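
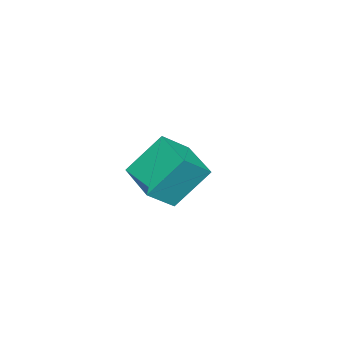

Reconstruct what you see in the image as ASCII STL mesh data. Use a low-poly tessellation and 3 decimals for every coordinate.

solid 
facet normal -0.389 0.510 0.767
outer loop
vertex 0.982 -1.324 4.008
vertex 2.25 0.193 3.643
vertex -0.018 -0.708 3.092
endloop
endfacet
facet normal -0.631 -0.754 0.181
outer loop
vertex 0.81 -1.793 1.457
vertex 0.982 -1.324 4.008
vertex -0.018 -0.708 3.092
endloop
endfacet
facet normal -0.389 0.509 0.768
outer loop
vertex -0.018 -0.708 3.092
vertex 2.25 0.193 3.643
vertex 1.249 0.809 2.727
endloop
endfacet
facet normal -0.672 0.413 -0.615
outer loop
vertex 1.249 0.809 2.727
vertex 0.81 -1.793 1.457
vertex -0.018 -0.708 3.092
endloop
endfacet
facet normal 0.672 -0.414 0.615
outer loop
vertex 0.982 -1.324 4.008
vertex 3.078 -0.892 2.008
vertex 2.25 0.193 3.643
endloop
endfacet
facet normal -0.630 -0.755 0.181
outer loop
vertex 1.811 -2.409 2.373
vertex 0.982 -1.324 4.008
vertex 0.81 -1.793 1.457
endloop
endfacet
facet normal 0.672 -0.413 0.615
outer loop
vertex 1.811 -2.409 2.373
vertex 3.078 -0.892 2.008
vertex 0.982 -1.324 4.008
endloop
endfacet
facet normal 0.631 0.755 -0.182
outer loop
vertex 2.25 0.193 3.643
vertex 3.078 -0.892 2.008
vertex 1.249 0.809 2.727
endloop
endfacet
facet normal -0.672 0.413 -0.615
outer loop
vertex 2.078 -0.276 1.092
vertex 0.81 -1.793 1.457
vertex 1.249 0.809 2.727
endloop
endfacet
facet normal 0.631 0.755 -0.181
outer loop
vertex 1.249 0.809 2.727
vertex 3.078 -0.892 2.008
vertex 2.078 -0.276 1.092
endloop
endfacet
facet normal 0.389 -0.510 -0.768
outer loop
vertex 2.078 -0.276 1.092
vertex 1.811 -2.409 2.373
vertex 0.81 -1.793 1.457
endloop
endfacet
facet normal 0.389 -0.510 -0.767
outer loop
vertex 3.078 -0.892 2.008
vertex 1.811 -2.409 2.373
vertex 2.078 -0.276 1.092
endloop
endfacet
facet normal 0.755 0.024 -0.655
outer loop
vertex -1.914 -1.736 1.245
vertex -2.452 -2.318 0.603
vertex -2.352 -1.314 0.755
endloop
endfacet
facet normal -0.272 0.596 0.756
outer loop
vertex -1.914 -1.736 1.245
vertex -2.352 -1.314 0.755
vertex -3.208 -2.342 1.257
endloop
endfacet
facet normal 0.755 0.024 -0.655
outer loop
vertex -2.352 -1.314 0.755
vertex -2.452 -2.318 0.603
vertex -2.849 -1.48 0.176
endloop
endfacet
facet normal -0.632 0.694 0.344
outer loop
vertex -2.352 -1.314 0.755
vertex -2.849 -1.48 0.176
vertex -3.208 -2.342 1.257
endloop
endfacet
facet normal 0.755 0.024 -0.655
outer loop
vertex -2.849 -1.48 0.176
vertex -2.452 -2.318 0.603
vertex -3.113 -2.137 -0.153
endloop
endfacet
facet normal -0.927 0.376 -0.008
outer loop
vertex -2.849 -1.48 0.176
vertex -3.113 -2.137 -0.153
vertex -3.208 -2.342 1.257
endloop
endfacet
facet normal 0.755 0.024 -0.655
outer loop
vertex -3.113 -2.137 -0.153
vertex -2.452 -2.318 0.603
vertex -2.991 -2.9 -0.04
endloop
endfacet
facet normal -0.981 -0.170 -0.091
outer loop
vertex -3.113 -2.137 -0.153
vertex -2.991 -2.9 -0.04
vertex -3.208 -2.342 1.257
endloop
endfacet
facet normal 0.755 0.024 -0.655
outer loop
vertex -2.991 -2.9 -0.04
vertex -2.452 -2.318 0.603
vertex -2.553 -3.321 0.45
endloop
endfacet
facet normal -0.764 -0.629 0.143
outer loop
vertex -2.991 -2.9 -0.04
vertex -2.553 -3.321 0.45
vertex -3.208 -2.342 1.257
endloop
endfacet
facet normal 0.755 0.024 -0.655
outer loop
vertex -2.553 -3.321 0.45
vertex -2.452 -2.318 0.603
vertex -2.056 -3.156 1.029
endloop
endfacet
facet normal -0.404 -0.727 0.554
outer loop
vertex -2.553 -3.321 0.45
vertex -2.056 -3.156 1.029
vertex -3.208 -2.342 1.257
endloop
endfacet
facet normal 0.755 0.024 -0.655
outer loop
vertex -2.056 -3.156 1.029
vertex -2.452 -2.318 0.603
vertex -1.791 -2.499 1.358
endloop
endfacet
facet normal -0.110 -0.409 0.906
outer loop
vertex -2.056 -3.156 1.029
vertex -1.791 -2.499 1.358
vertex -3.208 -2.342 1.257
endloop
endfacet
facet normal 0.755 0.025 -0.655
outer loop
vertex -1.791 -2.499 1.358
vertex -2.452 -2.318 0.603
vertex -1.914 -1.736 1.245
endloop
endfacet
facet normal -0.055 0.138 0.989
outer loop
vertex -1.791 -2.499 1.358
vertex -1.914 -1.736 1.245
vertex -3.208 -2.342 1.257
endloop
endfacet

endsolid


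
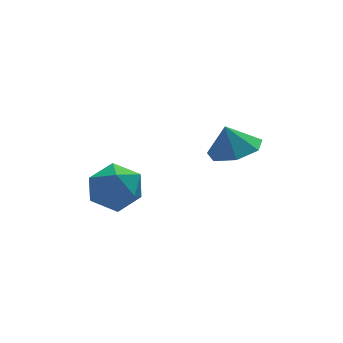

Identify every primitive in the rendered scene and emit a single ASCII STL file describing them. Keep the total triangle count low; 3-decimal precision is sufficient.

solid 
facet normal 0.271 -0.165 -0.948
outer loop
vertex 1.379 0.84 1.813
vertex 0.861 1.574 1.537
vertex 1.764 1.559 1.798
endloop
endfacet
facet normal 0.479 -0.239 0.845
outer loop
vertex 1.379 0.84 1.813
vertex 1.764 1.559 1.798
vertex 0.579 1.746 2.523
endloop
endfacet
facet normal 0.271 -0.165 -0.948
outer loop
vertex 1.764 1.559 1.798
vertex 0.861 1.574 1.537
vertex 1.469 2.29 1.586
endloop
endfacet
facet normal 0.520 0.425 0.741
outer loop
vertex 1.764 1.559 1.798
vertex 1.469 2.29 1.586
vertex 0.579 1.746 2.523
endloop
endfacet
facet normal 0.271 -0.165 -0.948
outer loop
vertex 1.469 2.29 1.586
vertex 0.861 1.574 1.537
vertex 0.716 2.481 1.338
endloop
endfacet
facet normal 0.040 0.847 0.530
outer loop
vertex 1.469 2.29 1.586
vertex 0.716 2.481 1.338
vertex 0.579 1.746 2.523
endloop
endfacet
facet normal 0.271 -0.165 -0.948
outer loop
vertex 0.716 2.481 1.338
vertex 0.861 1.574 1.537
vertex 0.072 1.99 1.239
endloop
endfacet
facet normal -0.598 0.710 0.371
outer loop
vertex 0.716 2.481 1.338
vertex 0.072 1.99 1.239
vertex 0.579 1.746 2.523
endloop
endfacet
facet normal 0.271 -0.165 -0.948
outer loop
vertex 0.072 1.99 1.239
vertex 0.861 1.574 1.537
vertex 0.023 1.185 1.365
endloop
endfacet
facet normal -0.916 0.116 0.384
outer loop
vertex 0.072 1.99 1.239
vertex 0.023 1.185 1.365
vertex 0.579 1.746 2.523
endloop
endfacet
facet normal 0.271 -0.165 -0.948
outer loop
vertex 0.023 1.185 1.365
vertex 0.861 1.574 1.537
vertex 0.605 0.674 1.62
endloop
endfacet
facet normal -0.672 -0.487 0.558
outer loop
vertex 0.023 1.185 1.365
vertex 0.605 0.674 1.62
vertex 0.579 1.746 2.523
endloop
endfacet
facet normal 0.272 -0.165 -0.948
outer loop
vertex 0.605 0.674 1.62
vertex 0.861 1.574 1.537
vertex 1.379 0.84 1.813
endloop
endfacet
facet normal -0.052 -0.644 0.763
outer loop
vertex 0.605 0.674 1.62
vertex 1.379 0.84 1.813
vertex 0.579 1.746 2.523
endloop
endfacet
facet normal 0.361 0.039 0.932
outer loop
vertex -2.658 3.372 0.421
vertex -2.807 2.368 0.521
vertex -1.919 2.719 0.162
endloop
endfacet
facet normal 0.660 0.540 0.522
outer loop
vertex -2.658 3.372 0.421
vertex -1.919 2.719 0.162
vertex -2.115 3.528 -0.428
endloop
endfacet
facet normal 0.140 0.954 0.265
outer loop
vertex -2.658 3.372 0.421
vertex -2.115 3.528 -0.428
vertex -3.124 3.677 -0.433
endloop
endfacet
facet normal -0.481 0.709 0.516
outer loop
vertex -2.658 3.372 0.421
vertex -3.124 3.677 -0.433
vertex -3.552 2.96 0.153
endloop
endfacet
facet normal -0.344 0.144 0.928
outer loop
vertex -2.658 3.372 0.421
vertex -3.552 2.96 0.153
vertex -2.807 2.368 0.521
endloop
endfacet
facet normal 0.976 0.215 -0.030
outer loop
vertex -2.115 3.528 -0.428
vertex -1.919 2.719 0.162
vertex -1.928 2.62 -0.853
endloop
endfacet
facet normal 0.492 -0.597 0.634
outer loop
vertex -1.919 2.719 0.162
vertex -2.807 2.368 0.521
vertex -2.356 1.903 -0.267
endloop
endfacet
facet normal -0.650 -0.428 0.628
outer loop
vertex -2.807 2.368 0.521
vertex -3.552 2.96 0.153
vertex -3.365 2.052 -0.272
endloop
endfacet
facet normal -0.872 0.488 -0.040
outer loop
vertex -3.552 2.96 0.153
vertex -3.124 3.677 -0.433
vertex -3.561 2.861 -0.862
endloop
endfacet
facet normal 0.133 0.885 -0.446
outer loop
vertex -3.124 3.677 -0.433
vertex -2.115 3.528 -0.428
vertex -2.673 3.212 -1.221
endloop
endfacet
facet normal 0.481 -0.709 -0.516
outer loop
vertex -2.822 2.208 -1.121
vertex -1.928 2.62 -0.853
vertex -2.356 1.903 -0.267
endloop
endfacet
facet normal -0.140 -0.954 -0.265
outer loop
vertex -2.822 2.208 -1.121
vertex -2.356 1.903 -0.267
vertex -3.365 2.052 -0.272
endloop
endfacet
facet normal -0.660 -0.540 -0.522
outer loop
vertex -2.822 2.208 -1.121
vertex -3.365 2.052 -0.272
vertex -3.561 2.861 -0.862
endloop
endfacet
facet normal -0.361 -0.039 -0.932
outer loop
vertex -2.822 2.208 -1.121
vertex -3.561 2.861 -0.862
vertex -2.673 3.212 -1.221
endloop
endfacet
facet normal 0.344 -0.144 -0.928
outer loop
vertex -2.822 2.208 -1.121
vertex -2.673 3.212 -1.221
vertex -1.928 2.62 -0.853
endloop
endfacet
facet normal 0.872 -0.488 0.040
outer loop
vertex -2.356 1.903 -0.267
vertex -1.928 2.62 -0.853
vertex -1.919 2.719 0.162
endloop
endfacet
facet normal -0.133 -0.885 0.446
outer loop
vertex -3.365 2.052 -0.272
vertex -2.356 1.903 -0.267
vertex -2.807 2.368 0.521
endloop
endfacet
facet normal -0.976 -0.215 0.030
outer loop
vertex -3.561 2.861 -0.862
vertex -3.365 2.052 -0.272
vertex -3.552 2.96 0.153
endloop
endfacet
facet normal -0.492 0.597 -0.634
outer loop
vertex -2.673 3.212 -1.221
vertex -3.561 2.861 -0.862
vertex -3.124 3.677 -0.433
endloop
endfacet
facet normal 0.650 0.428 -0.628
outer loop
vertex -1.928 2.62 -0.853
vertex -2.673 3.212 -1.221
vertex -2.115 3.528 -0.428
endloop
endfacet

endsolid


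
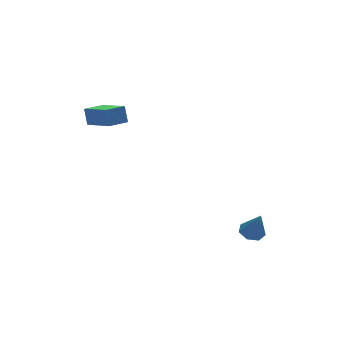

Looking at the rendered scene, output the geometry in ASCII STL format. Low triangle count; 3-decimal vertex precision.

solid 
facet normal -0.978 -0.180 0.107
outer loop
vertex -3.875 1.717 3.24
vertex -4.246 3.298 2.51
vertex -3.893 1.349 2.452
endloop
endfacet
facet normal 0.208 -0.888 0.410
outer loop
vertex -2.954 1.522 2.35
vertex -3.875 1.717 3.24
vertex -3.893 1.349 2.452
endloop
endfacet
facet normal -0.978 -0.180 0.107
outer loop
vertex -3.893 1.349 2.452
vertex -4.246 3.298 2.51
vertex -4.264 2.93 1.722
endloop
endfacet
facet normal -0.020 -0.423 -0.906
outer loop
vertex -4.264 2.93 1.722
vertex -2.954 1.522 2.35
vertex -3.893 1.349 2.452
endloop
endfacet
facet normal 0.020 0.423 0.906
outer loop
vertex -3.875 1.717 3.24
vertex -3.307 3.471 2.408
vertex -4.246 3.298 2.51
endloop
endfacet
facet normal 0.208 -0.888 0.410
outer loop
vertex -2.936 1.89 3.138
vertex -3.875 1.717 3.24
vertex -2.954 1.522 2.35
endloop
endfacet
facet normal 0.020 0.423 0.906
outer loop
vertex -2.936 1.89 3.138
vertex -3.307 3.471 2.408
vertex -3.875 1.717 3.24
endloop
endfacet
facet normal -0.208 0.888 -0.410
outer loop
vertex -4.246 3.298 2.51
vertex -3.307 3.471 2.408
vertex -4.264 2.93 1.722
endloop
endfacet
facet normal -0.020 -0.423 -0.906
outer loop
vertex -3.325 3.103 1.62
vertex -2.954 1.522 2.35
vertex -4.264 2.93 1.722
endloop
endfacet
facet normal -0.208 0.888 -0.410
outer loop
vertex -4.264 2.93 1.722
vertex -3.307 3.471 2.408
vertex -3.325 3.103 1.62
endloop
endfacet
facet normal 0.978 0.180 -0.107
outer loop
vertex -3.325 3.103 1.62
vertex -2.936 1.89 3.138
vertex -2.954 1.522 2.35
endloop
endfacet
facet normal 0.978 0.180 -0.107
outer loop
vertex -3.307 3.471 2.408
vertex -2.936 1.89 3.138
vertex -3.325 3.103 1.62
endloop
endfacet
facet normal -0.114 0.347 -0.931
outer loop
vertex 1.941 -1.771 -3.825
vertex 1.349 -1.957 -3.822
vertex 1.584 -1.41 -3.647
endloop
endfacet
facet normal 0.729 0.481 0.487
outer loop
vertex 1.941 -1.771 -3.825
vertex 1.584 -1.41 -3.647
vertex 1.511 -2.443 -2.518
endloop
endfacet
facet normal -0.116 0.347 -0.931
outer loop
vertex 1.584 -1.41 -3.647
vertex 1.349 -1.957 -3.822
vertex 1.05 -1.462 -3.6
endloop
endfacet
facet normal -0.013 0.738 0.675
outer loop
vertex 1.584 -1.41 -3.647
vertex 1.05 -1.462 -3.6
vertex 1.511 -2.443 -2.518
endloop
endfacet
facet normal -0.116 0.347 -0.931
outer loop
vertex 1.05 -1.462 -3.6
vertex 1.349 -1.957 -3.822
vertex 0.742 -1.886 -3.72
endloop
endfacet
facet normal -0.711 0.343 0.614
outer loop
vertex 1.05 -1.462 -3.6
vertex 0.742 -1.886 -3.72
vertex 1.511 -2.443 -2.518
endloop
endfacet
facet normal -0.116 0.347 -0.931
outer loop
vertex 0.742 -1.886 -3.72
vertex 1.349 -1.957 -3.822
vertex 0.891 -2.364 -3.917
endloop
endfacet
facet normal -0.843 -0.407 0.351
outer loop
vertex 0.742 -1.886 -3.72
vertex 0.891 -2.364 -3.917
vertex 1.511 -2.443 -2.518
endloop
endfacet
facet normal -0.115 0.346 -0.931
outer loop
vertex 0.891 -2.364 -3.917
vertex 1.349 -1.957 -3.822
vertex 1.386 -2.536 -4.042
endloop
endfacet
facet normal -0.308 -0.948 0.083
outer loop
vertex 0.891 -2.364 -3.917
vertex 1.386 -2.536 -4.042
vertex 1.511 -2.443 -2.518
endloop
endfacet
facet normal -0.114 0.346 -0.931
outer loop
vertex 1.386 -2.536 -4.042
vertex 1.349 -1.957 -3.822
vertex 1.853 -2.272 -4.001
endloop
endfacet
facet normal 0.491 -0.871 0.013
outer loop
vertex 1.386 -2.536 -4.042
vertex 1.853 -2.272 -4.001
vertex 1.511 -2.443 -2.518
endloop
endfacet
facet normal -0.114 0.347 -0.931
outer loop
vertex 1.853 -2.272 -4.001
vertex 1.349 -1.957 -3.822
vertex 1.941 -1.771 -3.825
endloop
endfacet
facet normal 0.953 -0.235 0.193
outer loop
vertex 1.853 -2.272 -4.001
vertex 1.941 -1.771 -3.825
vertex 1.511 -2.443 -2.518
endloop
endfacet

endsolid


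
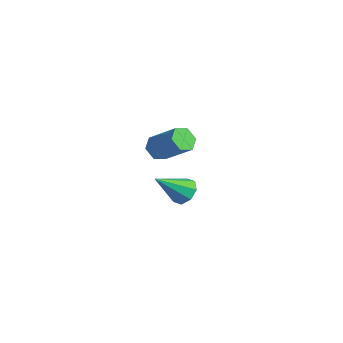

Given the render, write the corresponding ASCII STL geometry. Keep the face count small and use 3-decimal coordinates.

solid 
facet normal -0.739 -0.259 -0.622
outer loop
vertex -1.582 2.207 0.626
vertex -1.894 2.047 1.063
vertex -1.922 2.574 0.877
endloop
endfacet
facet normal 0.293 0.710 -0.641
outer loop
vertex -1.582 2.207 0.626
vertex -1.922 2.574 0.877
vertex -0.474 2.593 1.56
endloop
endfacet
facet normal 0.293 0.709 -0.642
outer loop
vertex -0.474 2.593 1.56
vertex -1.922 2.574 0.877
vertex -0.814 2.961 1.811
endloop
endfacet
facet normal 0.739 0.258 0.622
outer loop
vertex -0.474 2.593 1.56
vertex -0.814 2.961 1.811
vertex -0.786 2.433 1.997
endloop
endfacet
facet normal -0.739 -0.259 -0.622
outer loop
vertex -1.922 2.574 0.877
vertex -1.894 2.047 1.063
vertex -2.234 2.414 1.314
endloop
endfacet
facet normal -0.379 0.923 0.067
outer loop
vertex -1.922 2.574 0.877
vertex -2.234 2.414 1.314
vertex -0.814 2.961 1.811
endloop
endfacet
facet normal -0.379 0.923 0.067
outer loop
vertex -0.814 2.961 1.811
vertex -2.234 2.414 1.314
vertex -1.126 2.801 2.248
endloop
endfacet
facet normal 0.739 0.258 0.622
outer loop
vertex -0.814 2.961 1.811
vertex -1.126 2.801 2.248
vertex -0.786 2.433 1.997
endloop
endfacet
facet normal -0.739 -0.259 -0.622
outer loop
vertex -2.234 2.414 1.314
vertex -1.894 2.047 1.063
vertex -2.206 1.887 1.5
endloop
endfacet
facet normal -0.672 0.214 0.709
outer loop
vertex -2.234 2.414 1.314
vertex -2.206 1.887 1.5
vertex -1.126 2.801 2.248
endloop
endfacet
facet normal -0.672 0.214 0.709
outer loop
vertex -1.126 2.801 2.248
vertex -2.206 1.887 1.5
vertex -1.098 2.273 2.434
endloop
endfacet
facet normal 0.739 0.258 0.622
outer loop
vertex -1.126 2.801 2.248
vertex -1.098 2.273 2.434
vertex -0.786 2.433 1.997
endloop
endfacet
facet normal -0.739 -0.258 -0.622
outer loop
vertex -2.206 1.887 1.5
vertex -1.894 2.047 1.063
vertex -1.866 1.519 1.249
endloop
endfacet
facet normal -0.294 -0.709 0.641
outer loop
vertex -2.206 1.887 1.5
vertex -1.866 1.519 1.249
vertex -1.098 2.273 2.434
endloop
endfacet
facet normal -0.293 -0.710 0.641
outer loop
vertex -1.098 2.273 2.434
vertex -1.866 1.519 1.249
vertex -0.758 1.906 2.183
endloop
endfacet
facet normal 0.739 0.259 0.622
outer loop
vertex -1.098 2.273 2.434
vertex -0.758 1.906 2.183
vertex -0.786 2.433 1.997
endloop
endfacet
facet normal -0.739 -0.258 -0.622
outer loop
vertex -1.866 1.519 1.249
vertex -1.894 2.047 1.063
vertex -1.554 1.679 0.812
endloop
endfacet
facet normal 0.379 -0.923 -0.067
outer loop
vertex -1.866 1.519 1.249
vertex -1.554 1.679 0.812
vertex -0.758 1.906 2.183
endloop
endfacet
facet normal 0.379 -0.923 -0.067
outer loop
vertex -0.758 1.906 2.183
vertex -1.554 1.679 0.812
vertex -0.446 2.066 1.746
endloop
endfacet
facet normal 0.739 0.259 0.622
outer loop
vertex -0.758 1.906 2.183
vertex -0.446 2.066 1.746
vertex -0.786 2.433 1.997
endloop
endfacet
facet normal -0.739 -0.258 -0.622
outer loop
vertex -1.554 1.679 0.812
vertex -1.894 2.047 1.063
vertex -1.582 2.207 0.626
endloop
endfacet
facet normal 0.672 -0.214 -0.709
outer loop
vertex -1.554 1.679 0.812
vertex -1.582 2.207 0.626
vertex -0.446 2.066 1.746
endloop
endfacet
facet normal 0.672 -0.214 -0.709
outer loop
vertex -0.446 2.066 1.746
vertex -1.582 2.207 0.626
vertex -0.474 2.593 1.56
endloop
endfacet
facet normal 0.739 0.259 0.622
outer loop
vertex -0.446 2.066 1.746
vertex -0.474 2.593 1.56
vertex -0.786 2.433 1.997
endloop
endfacet
facet normal 0.103 0.748 -0.655
outer loop
vertex -3.149 4.306 -3.208
vertex -3.787 4.427 -3.17
vertex -3.26 4.634 -2.851
endloop
endfacet
facet normal 0.873 -0.192 0.448
outer loop
vertex -3.149 4.306 -3.208
vertex -3.26 4.634 -2.851
vertex -3.953 3.213 -2.11
endloop
endfacet
facet normal 0.102 0.750 -0.654
outer loop
vertex -3.26 4.634 -2.851
vertex -3.787 4.427 -3.17
vertex -3.679 4.84 -2.68
endloop
endfacet
facet normal 0.460 0.223 0.859
outer loop
vertex -3.26 4.634 -2.851
vertex -3.679 4.84 -2.68
vertex -3.953 3.213 -2.11
endloop
endfacet
facet normal 0.101 0.750 -0.654
outer loop
vertex -3.679 4.84 -2.68
vertex -3.787 4.427 -3.17
vertex -4.162 4.804 -2.796
endloop
endfacet
facet normal -0.243 0.357 0.902
outer loop
vertex -3.679 4.84 -2.68
vertex -4.162 4.804 -2.796
vertex -3.953 3.213 -2.11
endloop
endfacet
facet normal 0.103 0.750 -0.653
outer loop
vertex -4.162 4.804 -2.796
vertex -3.787 4.427 -3.17
vertex -4.425 4.548 -3.132
endloop
endfacet
facet normal -0.826 0.128 0.549
outer loop
vertex -4.162 4.804 -2.796
vertex -4.425 4.548 -3.132
vertex -3.953 3.213 -2.11
endloop
endfacet
facet normal 0.103 0.748 -0.655
outer loop
vertex -4.425 4.548 -3.132
vertex -3.787 4.427 -3.17
vertex -4.314 4.22 -3.489
endloop
endfacet
facet normal -0.945 -0.328 0.008
outer loop
vertex -4.425 4.548 -3.132
vertex -4.314 4.22 -3.489
vertex -3.953 3.213 -2.11
endloop
endfacet
facet normal 0.102 0.750 -0.654
outer loop
vertex -4.314 4.22 -3.489
vertex -3.787 4.427 -3.17
vertex -3.895 4.014 -3.66
endloop
endfacet
facet normal -0.531 -0.744 -0.405
outer loop
vertex -4.314 4.22 -3.489
vertex -3.895 4.014 -3.66
vertex -3.953 3.213 -2.11
endloop
endfacet
facet normal 0.103 0.749 -0.654
outer loop
vertex -3.895 4.014 -3.66
vertex -3.787 4.427 -3.17
vertex -3.412 4.049 -3.544
endloop
endfacet
facet normal 0.171 -0.878 -0.447
outer loop
vertex -3.895 4.014 -3.66
vertex -3.412 4.049 -3.544
vertex -3.953 3.213 -2.11
endloop
endfacet
facet normal 0.103 0.749 -0.654
outer loop
vertex -3.412 4.049 -3.544
vertex -3.787 4.427 -3.17
vertex -3.149 4.306 -3.208
endloop
endfacet
facet normal 0.755 -0.649 -0.094
outer loop
vertex -3.412 4.049 -3.544
vertex -3.149 4.306 -3.208
vertex -3.953 3.213 -2.11
endloop
endfacet

endsolid


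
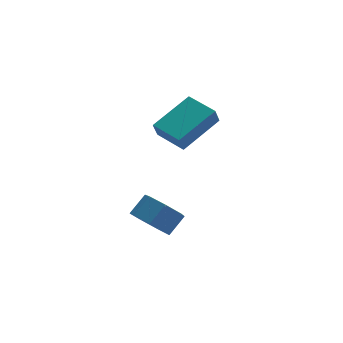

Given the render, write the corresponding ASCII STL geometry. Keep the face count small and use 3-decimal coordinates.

solid 
facet normal -0.645 -0.416 -0.642
outer loop
vertex -0.052 -2.946 -2.343
vertex -0.548 -2.124 -2.377
vertex 0.184 -2.404 -2.931
endloop
endfacet
facet normal 0.710 -0.636 -0.301
outer loop
vertex -0.052 -2.946 -2.343
vertex 0.184 -2.404 -2.931
vertex 0.644 -2.497 -1.65
endloop
endfacet
facet normal 0.710 -0.637 -0.301
outer loop
vertex 0.644 -2.497 -1.65
vertex 0.184 -2.404 -2.931
vertex 0.88 -1.956 -2.237
endloop
endfacet
facet normal 0.645 0.415 0.642
outer loop
vertex 0.644 -2.497 -1.65
vertex 0.88 -1.956 -2.237
vertex 0.148 -1.676 -1.683
endloop
endfacet
facet normal -0.645 -0.414 -0.642
outer loop
vertex 0.184 -2.404 -2.931
vertex -0.548 -2.124 -2.377
vertex -0.13 -1.652 -3.101
endloop
endfacet
facet normal 0.665 0.111 -0.739
outer loop
vertex 0.184 -2.404 -2.931
vertex -0.13 -1.652 -3.101
vertex 0.88 -1.956 -2.237
endloop
endfacet
facet normal 0.665 0.111 -0.739
outer loop
vertex 0.88 -1.956 -2.237
vertex -0.13 -1.652 -3.101
vertex 0.566 -1.204 -2.407
endloop
endfacet
facet normal 0.645 0.414 0.642
outer loop
vertex 0.88 -1.956 -2.237
vertex 0.566 -1.204 -2.407
vertex 0.148 -1.676 -1.683
endloop
endfacet
facet normal -0.644 -0.415 -0.643
outer loop
vertex -0.13 -1.652 -3.101
vertex -0.548 -2.124 -2.377
vertex -0.76 -1.255 -2.726
endloop
endfacet
facet normal 0.119 0.775 -0.620
outer loop
vertex -0.13 -1.652 -3.101
vertex -0.76 -1.255 -2.726
vertex 0.566 -1.204 -2.407
endloop
endfacet
facet normal 0.119 0.775 -0.620
outer loop
vertex 0.566 -1.204 -2.407
vertex -0.76 -1.255 -2.726
vertex -0.064 -0.807 -2.032
endloop
endfacet
facet normal 0.644 0.415 0.643
outer loop
vertex 0.566 -1.204 -2.407
vertex -0.064 -0.807 -2.032
vertex 0.148 -1.676 -1.683
endloop
endfacet
facet normal -0.645 -0.415 -0.642
outer loop
vertex -0.76 -1.255 -2.726
vertex -0.548 -2.124 -2.377
vertex -1.229 -1.513 -2.088
endloop
endfacet
facet normal -0.517 0.855 -0.034
outer loop
vertex -0.76 -1.255 -2.726
vertex -1.229 -1.513 -2.088
vertex -0.064 -0.807 -2.032
endloop
endfacet
facet normal -0.517 0.855 -0.035
outer loop
vertex -0.064 -0.807 -2.032
vertex -1.229 -1.513 -2.088
vertex -0.533 -1.064 -1.395
endloop
endfacet
facet normal 0.645 0.415 0.642
outer loop
vertex -0.064 -0.807 -2.032
vertex -0.533 -1.064 -1.395
vertex 0.148 -1.676 -1.683
endloop
endfacet
facet normal -0.645 -0.415 -0.642
outer loop
vertex -1.229 -1.513 -2.088
vertex -0.548 -2.124 -2.377
vertex -1.186 -2.23 -1.668
endloop
endfacet
facet normal -0.763 0.292 0.577
outer loop
vertex -1.229 -1.513 -2.088
vertex -1.186 -2.23 -1.668
vertex -0.533 -1.064 -1.395
endloop
endfacet
facet normal -0.763 0.292 0.576
outer loop
vertex -0.533 -1.064 -1.395
vertex -1.186 -2.23 -1.668
vertex -0.49 -1.782 -0.974
endloop
endfacet
facet normal 0.645 0.415 0.642
outer loop
vertex -0.533 -1.064 -1.395
vertex -0.49 -1.782 -0.974
vertex 0.148 -1.676 -1.683
endloop
endfacet
facet normal -0.644 -0.416 -0.642
outer loop
vertex -1.186 -2.23 -1.668
vertex -0.548 -2.124 -2.377
vertex -0.662 -2.868 -1.781
endloop
endfacet
facet normal -0.436 -0.491 0.754
outer loop
vertex -1.186 -2.23 -1.668
vertex -0.662 -2.868 -1.781
vertex -0.49 -1.782 -0.974
endloop
endfacet
facet normal -0.435 -0.492 0.754
outer loop
vertex -0.49 -1.782 -0.974
vertex -0.662 -2.868 -1.781
vertex 0.034 -2.42 -1.088
endloop
endfacet
facet normal 0.645 0.415 0.642
outer loop
vertex -0.49 -1.782 -0.974
vertex 0.034 -2.42 -1.088
vertex 0.148 -1.676 -1.683
endloop
endfacet
facet normal -0.645 -0.415 -0.642
outer loop
vertex -0.662 -2.868 -1.781
vertex -0.548 -2.124 -2.377
vertex -0.052 -2.946 -2.343
endloop
endfacet
facet normal 0.220 -0.905 0.364
outer loop
vertex -0.662 -2.868 -1.781
vertex -0.052 -2.946 -2.343
vertex 0.034 -2.42 -1.088
endloop
endfacet
facet normal 0.221 -0.905 0.364
outer loop
vertex 0.034 -2.42 -1.088
vertex -0.052 -2.946 -2.343
vertex 0.644 -2.497 -1.65
endloop
endfacet
facet normal 0.644 0.415 0.642
outer loop
vertex 0.034 -2.42 -1.088
vertex 0.644 -2.497 -1.65
vertex 0.148 -1.676 -1.683
endloop
endfacet
facet normal -0.784 -0.465 -0.412
outer loop
vertex 1.29 1.249 0.027
vertex 0.439 2.503 0.23
vertex 1.533 1.542 -0.767
endloop
endfacet
facet normal 0.557 -0.820 -0.132
outer loop
vertex 3.241 2.557 0.13
vertex 1.29 1.249 0.027
vertex 1.533 1.542 -0.767
endloop
endfacet
facet normal -0.784 -0.466 -0.411
outer loop
vertex 1.533 1.542 -0.767
vertex 0.439 2.503 0.23
vertex 0.681 2.796 -0.564
endloop
endfacet
facet normal 0.276 0.333 -0.902
outer loop
vertex 0.681 2.796 -0.564
vertex 3.241 2.557 0.13
vertex 1.533 1.542 -0.767
endloop
endfacet
facet normal -0.276 -0.333 0.902
outer loop
vertex 1.29 1.249 0.027
vertex 2.147 3.518 1.127
vertex 0.439 2.503 0.23
endloop
endfacet
facet normal 0.557 -0.820 -0.133
outer loop
vertex 2.999 2.264 0.924
vertex 1.29 1.249 0.027
vertex 3.241 2.557 0.13
endloop
endfacet
facet normal -0.275 -0.333 0.902
outer loop
vertex 2.999 2.264 0.924
vertex 2.147 3.518 1.127
vertex 1.29 1.249 0.027
endloop
endfacet
facet normal -0.557 0.820 0.133
outer loop
vertex 0.439 2.503 0.23
vertex 2.147 3.518 1.127
vertex 0.681 2.796 -0.564
endloop
endfacet
facet normal 0.276 0.333 -0.902
outer loop
vertex 2.39 3.811 0.333
vertex 3.241 2.557 0.13
vertex 0.681 2.796 -0.564
endloop
endfacet
facet normal -0.557 0.820 0.132
outer loop
vertex 0.681 2.796 -0.564
vertex 2.147 3.518 1.127
vertex 2.39 3.811 0.333
endloop
endfacet
facet normal 0.784 0.466 0.411
outer loop
vertex 2.39 3.811 0.333
vertex 2.999 2.264 0.924
vertex 3.241 2.557 0.13
endloop
endfacet
facet normal 0.783 0.466 0.412
outer loop
vertex 2.147 3.518 1.127
vertex 2.999 2.264 0.924
vertex 2.39 3.811 0.333
endloop
endfacet

endsolid


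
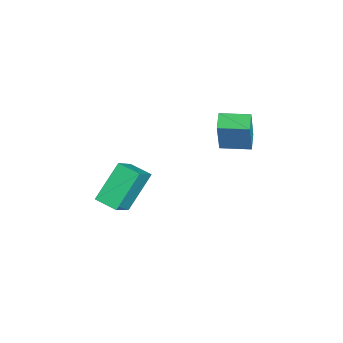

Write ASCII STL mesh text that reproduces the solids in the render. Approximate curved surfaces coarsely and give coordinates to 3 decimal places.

solid 
facet normal -0.953 0.198 0.227
outer loop
vertex -3.271 2.331 2.846
vertex -2.967 3.716 2.912
vertex -3.67 2.506 1.017
endloop
endfacet
facet normal -0.214 -0.976 -0.047
outer loop
vertex -2.793 2.324 0.808
vertex -3.271 2.331 2.846
vertex -3.67 2.506 1.017
endloop
endfacet
facet normal -0.953 0.198 0.227
outer loop
vertex -3.67 2.506 1.017
vertex -2.967 3.716 2.912
vertex -3.366 3.892 1.083
endloop
endfacet
facet normal -0.213 0.093 -0.973
outer loop
vertex -3.366 3.892 1.083
vertex -2.793 2.324 0.808
vertex -3.67 2.506 1.017
endloop
endfacet
facet normal 0.213 -0.093 0.973
outer loop
vertex -3.271 2.331 2.846
vertex -2.09 3.534 2.703
vertex -2.967 3.716 2.912
endloop
endfacet
facet normal -0.215 -0.976 -0.047
outer loop
vertex -2.394 2.148 2.637
vertex -3.271 2.331 2.846
vertex -2.793 2.324 0.808
endloop
endfacet
facet normal 0.212 -0.093 0.973
outer loop
vertex -2.394 2.148 2.637
vertex -2.09 3.534 2.703
vertex -3.271 2.331 2.846
endloop
endfacet
facet normal 0.214 0.976 0.047
outer loop
vertex -2.967 3.716 2.912
vertex -2.09 3.534 2.703
vertex -3.366 3.892 1.083
endloop
endfacet
facet normal -0.212 0.093 -0.973
outer loop
vertex -2.489 3.709 0.874
vertex -2.793 2.324 0.808
vertex -3.366 3.892 1.083
endloop
endfacet
facet normal 0.215 0.976 0.047
outer loop
vertex -3.366 3.892 1.083
vertex -2.09 3.534 2.703
vertex -2.489 3.709 0.874
endloop
endfacet
facet normal 0.953 -0.198 -0.227
outer loop
vertex -2.489 3.709 0.874
vertex -2.394 2.148 2.637
vertex -2.793 2.324 0.808
endloop
endfacet
facet normal 0.953 -0.198 -0.227
outer loop
vertex -2.09 3.534 2.703
vertex -2.394 2.148 2.637
vertex -2.489 3.709 0.874
endloop
endfacet
facet normal -0.583 -0.789 0.192
outer loop
vertex 0.046 -3.317 0.595
vertex -0.972 -2.223 1.999
vertex -1.239 -2.709 -0.811
endloop
endfacet
facet normal 0.496 -0.534 -0.684
outer loop
vertex -0.608 -1.857 -1.019
vertex 0.046 -3.317 0.595
vertex -1.239 -2.709 -0.811
endloop
endfacet
facet normal -0.584 -0.789 0.192
outer loop
vertex -1.239 -2.709 -0.811
vertex -0.972 -2.223 1.999
vertex -2.257 -1.615 0.592
endloop
endfacet
facet normal -0.643 0.304 -0.703
outer loop
vertex -2.257 -1.615 0.592
vertex -0.608 -1.857 -1.019
vertex -1.239 -2.709 -0.811
endloop
endfacet
facet normal 0.643 -0.304 0.703
outer loop
vertex 0.046 -3.317 0.595
vertex -0.341 -1.371 1.791
vertex -0.972 -2.223 1.999
endloop
endfacet
facet normal 0.497 -0.534 -0.684
outer loop
vertex 0.677 -2.465 0.388
vertex 0.046 -3.317 0.595
vertex -0.608 -1.857 -1.019
endloop
endfacet
facet normal 0.642 -0.305 0.703
outer loop
vertex 0.677 -2.465 0.388
vertex -0.341 -1.371 1.791
vertex 0.046 -3.317 0.595
endloop
endfacet
facet normal -0.496 0.535 0.684
outer loop
vertex -0.972 -2.223 1.999
vertex -0.341 -1.371 1.791
vertex -2.257 -1.615 0.592
endloop
endfacet
facet normal -0.642 0.305 -0.703
outer loop
vertex -1.626 -0.763 0.385
vertex -0.608 -1.857 -1.019
vertex -2.257 -1.615 0.592
endloop
endfacet
facet normal -0.496 0.534 0.685
outer loop
vertex -2.257 -1.615 0.592
vertex -0.341 -1.371 1.791
vertex -1.626 -0.763 0.385
endloop
endfacet
facet normal 0.583 0.789 -0.192
outer loop
vertex -1.626 -0.763 0.385
vertex 0.677 -2.465 0.388
vertex -0.608 -1.857 -1.019
endloop
endfacet
facet normal 0.583 0.789 -0.192
outer loop
vertex -0.341 -1.371 1.791
vertex 0.677 -2.465 0.388
vertex -1.626 -0.763 0.385
endloop
endfacet

endsolid


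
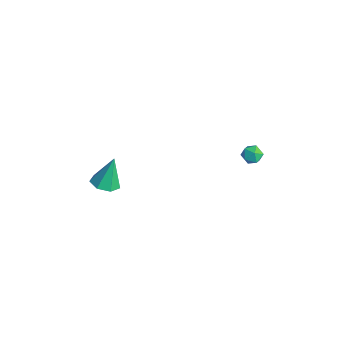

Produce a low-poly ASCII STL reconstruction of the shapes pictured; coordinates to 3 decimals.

solid 
facet normal 0.192 0.940 -0.280
outer loop
vertex 0.138 4.229 -2.951
vertex -0.316 4.437 -2.565
vertex 0.275 4.379 -2.354
endloop
endfacet
facet normal 0.783 0.537 -0.315
outer loop
vertex 0.138 4.229 -2.951
vertex 0.275 4.379 -2.354
vertex 0.525 3.862 -2.615
endloop
endfacet
facet normal 0.653 -0.005 -0.757
outer loop
vertex 0.138 4.229 -2.951
vertex 0.525 3.862 -2.615
vertex 0.089 3.601 -2.989
endloop
endfacet
facet normal -0.017 0.062 -0.998
outer loop
vertex 0.138 4.229 -2.951
vertex 0.089 3.601 -2.989
vertex -0.432 3.957 -2.958
endloop
endfacet
facet normal -0.300 0.647 -0.701
outer loop
vertex 0.138 4.229 -2.951
vertex -0.432 3.957 -2.958
vertex -0.316 4.437 -2.565
endloop
endfacet
facet normal 0.904 0.269 0.333
outer loop
vertex 0.525 3.862 -2.615
vertex 0.275 4.379 -2.354
vertex 0.312 3.843 -2.022
endloop
endfacet
facet normal -0.049 0.919 0.390
outer loop
vertex 0.275 4.379 -2.354
vertex -0.316 4.437 -2.565
vertex -0.209 4.199 -1.991
endloop
endfacet
facet normal -0.848 0.443 -0.290
outer loop
vertex -0.316 4.437 -2.565
vertex -0.432 3.957 -2.958
vertex -0.645 3.938 -2.365
endloop
endfacet
facet normal -0.390 -0.504 -0.770
outer loop
vertex -0.432 3.957 -2.958
vertex 0.089 3.601 -2.989
vertex -0.395 3.421 -2.626
endloop
endfacet
facet normal 0.694 -0.611 -0.382
outer loop
vertex 0.089 3.601 -2.989
vertex 0.525 3.862 -2.615
vertex 0.196 3.363 -2.415
endloop
endfacet
facet normal 0.017 -0.062 0.998
outer loop
vertex -0.258 3.571 -2.029
vertex 0.312 3.843 -2.022
vertex -0.209 4.199 -1.991
endloop
endfacet
facet normal -0.653 0.005 0.757
outer loop
vertex -0.258 3.571 -2.029
vertex -0.209 4.199 -1.991
vertex -0.645 3.938 -2.365
endloop
endfacet
facet normal -0.783 -0.537 0.315
outer loop
vertex -0.258 3.571 -2.029
vertex -0.645 3.938 -2.365
vertex -0.395 3.421 -2.626
endloop
endfacet
facet normal -0.192 -0.940 0.280
outer loop
vertex -0.258 3.571 -2.029
vertex -0.395 3.421 -2.626
vertex 0.196 3.363 -2.415
endloop
endfacet
facet normal 0.300 -0.647 0.701
outer loop
vertex -0.258 3.571 -2.029
vertex 0.196 3.363 -2.415
vertex 0.312 3.843 -2.022
endloop
endfacet
facet normal 0.390 0.504 0.770
outer loop
vertex -0.209 4.199 -1.991
vertex 0.312 3.843 -2.022
vertex 0.275 4.379 -2.354
endloop
endfacet
facet normal -0.694 0.611 0.382
outer loop
vertex -0.645 3.938 -2.365
vertex -0.209 4.199 -1.991
vertex -0.316 4.437 -2.565
endloop
endfacet
facet normal -0.904 -0.269 -0.333
outer loop
vertex -0.395 3.421 -2.626
vertex -0.645 3.938 -2.365
vertex -0.432 3.957 -2.958
endloop
endfacet
facet normal 0.049 -0.919 -0.390
outer loop
vertex 0.196 3.363 -2.415
vertex -0.395 3.421 -2.626
vertex 0.089 3.601 -2.989
endloop
endfacet
facet normal 0.848 -0.443 0.290
outer loop
vertex 0.312 3.843 -2.022
vertex 0.196 3.363 -2.415
vertex 0.525 3.862 -2.615
endloop
endfacet
facet normal 0.076 -0.328 -0.942
outer loop
vertex -1.749 -3.919 -3.51
vertex -2.202 -3.285 -3.767
vertex -1.387 -3.332 -3.685
endloop
endfacet
facet normal 0.764 -0.301 0.570
outer loop
vertex -1.749 -3.919 -3.51
vertex -1.387 -3.332 -3.685
vertex -2.338 -2.695 -2.073
endloop
endfacet
facet normal 0.076 -0.328 -0.942
outer loop
vertex -1.387 -3.332 -3.685
vertex -2.202 -3.285 -3.767
vertex -1.638 -2.71 -3.922
endloop
endfacet
facet normal 0.834 0.455 0.312
outer loop
vertex -1.387 -3.332 -3.685
vertex -1.638 -2.71 -3.922
vertex -2.338 -2.695 -2.073
endloop
endfacet
facet normal 0.077 -0.329 -0.941
outer loop
vertex -1.638 -2.71 -3.922
vertex -2.202 -3.285 -3.767
vertex -2.314 -2.521 -4.043
endloop
endfacet
facet normal 0.254 0.963 0.088
outer loop
vertex -1.638 -2.71 -3.922
vertex -2.314 -2.521 -4.043
vertex -2.338 -2.695 -2.073
endloop
endfacet
facet normal 0.076 -0.329 -0.941
outer loop
vertex -2.314 -2.521 -4.043
vertex -2.202 -3.285 -3.767
vertex -2.905 -2.907 -3.956
endloop
endfacet
facet normal -0.539 0.840 0.068
outer loop
vertex -2.314 -2.521 -4.043
vertex -2.905 -2.907 -3.956
vertex -2.338 -2.695 -2.073
endloop
endfacet
facet normal 0.077 -0.328 -0.941
outer loop
vertex -2.905 -2.907 -3.956
vertex -2.202 -3.285 -3.767
vertex -2.966 -3.578 -3.727
endloop
endfacet
facet normal -0.948 0.177 0.265
outer loop
vertex -2.905 -2.907 -3.956
vertex -2.966 -3.578 -3.727
vertex -2.338 -2.695 -2.073
endloop
endfacet
facet normal 0.076 -0.327 -0.942
outer loop
vertex -2.966 -3.578 -3.727
vertex -2.202 -3.285 -3.767
vertex -2.452 -4.029 -3.529
endloop
endfacet
facet normal -0.665 -0.524 0.532
outer loop
vertex -2.966 -3.578 -3.727
vertex -2.452 -4.029 -3.529
vertex -2.338 -2.695 -2.073
endloop
endfacet
facet normal 0.077 -0.327 -0.942
outer loop
vertex -2.452 -4.029 -3.529
vertex -2.202 -3.285 -3.767
vertex -1.749 -3.919 -3.51
endloop
endfacet
facet normal 0.097 -0.738 0.668
outer loop
vertex -2.452 -4.029 -3.529
vertex -1.749 -3.919 -3.51
vertex -2.338 -2.695 -2.073
endloop
endfacet

endsolid


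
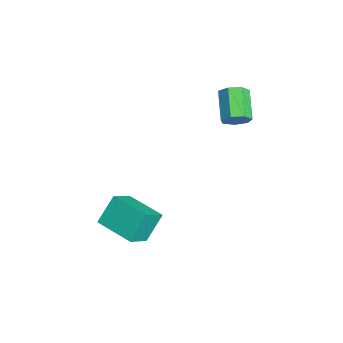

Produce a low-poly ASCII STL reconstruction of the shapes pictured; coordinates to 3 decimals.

solid 
facet normal -0.522 0.564 -0.640
outer loop
vertex -3.076 -3.062 -2.041
vertex -1.434 -1.748 -2.221
vertex -2.477 -3.989 -3.347
endloop
endfacet
facet normal -0.778 -0.622 0.085
outer loop
vertex -1.606 -4.932 -2.279
vertex -3.076 -3.062 -2.041
vertex -2.477 -3.989 -3.347
endloop
endfacet
facet normal -0.522 0.564 -0.640
outer loop
vertex -2.477 -3.989 -3.347
vertex -1.434 -1.748 -2.221
vertex -0.835 -2.675 -3.527
endloop
endfacet
facet normal 0.350 -0.542 -0.764
outer loop
vertex -0.835 -2.675 -3.527
vertex -1.606 -4.932 -2.279
vertex -2.477 -3.989 -3.347
endloop
endfacet
facet normal -0.350 0.542 0.764
outer loop
vertex -3.076 -3.062 -2.041
vertex -0.563 -2.691 -1.153
vertex -1.434 -1.748 -2.221
endloop
endfacet
facet normal -0.778 -0.622 0.085
outer loop
vertex -2.205 -4.005 -0.973
vertex -3.076 -3.062 -2.041
vertex -1.606 -4.932 -2.279
endloop
endfacet
facet normal -0.350 0.542 0.764
outer loop
vertex -2.205 -4.005 -0.973
vertex -0.563 -2.691 -1.153
vertex -3.076 -3.062 -2.041
endloop
endfacet
facet normal 0.778 0.622 -0.085
outer loop
vertex -1.434 -1.748 -2.221
vertex -0.563 -2.691 -1.153
vertex -0.835 -2.675 -3.527
endloop
endfacet
facet normal 0.350 -0.542 -0.764
outer loop
vertex 0.036 -3.618 -2.459
vertex -1.606 -4.932 -2.279
vertex -0.835 -2.675 -3.527
endloop
endfacet
facet normal 0.778 0.622 -0.085
outer loop
vertex -0.835 -2.675 -3.527
vertex -0.563 -2.691 -1.153
vertex 0.036 -3.618 -2.459
endloop
endfacet
facet normal 0.522 -0.564 0.640
outer loop
vertex 0.036 -3.618 -2.459
vertex -2.205 -4.005 -0.973
vertex -1.606 -4.932 -2.279
endloop
endfacet
facet normal 0.522 -0.564 0.640
outer loop
vertex -0.563 -2.691 -1.153
vertex -2.205 -4.005 -0.973
vertex 0.036 -3.618 -2.459
endloop
endfacet
facet normal 0.867 -0.123 -0.483
outer loop
vertex -2.578 2.558 3.71
vertex -2.963 2.232 3.102
vertex -2.788 2.993 3.223
endloop
endfacet
facet normal 0.393 0.763 0.512
outer loop
vertex -2.578 2.558 3.71
vertex -2.788 2.993 3.223
vertex -4.112 2.774 4.566
endloop
endfacet
facet normal 0.393 0.764 0.512
outer loop
vertex -4.112 2.774 4.566
vertex -2.788 2.993 3.223
vertex -4.323 3.209 4.079
endloop
endfacet
facet normal -0.867 0.121 0.484
outer loop
vertex -4.112 2.774 4.566
vertex -4.323 3.209 4.079
vertex -4.497 2.448 3.958
endloop
endfacet
facet normal 0.867 -0.122 -0.484
outer loop
vertex -2.788 2.993 3.223
vertex -2.963 2.232 3.102
vertex -3.13 2.855 2.645
endloop
endfacet
facet normal 0.006 0.972 -0.235
outer loop
vertex -2.788 2.993 3.223
vertex -3.13 2.855 2.645
vertex -4.323 3.209 4.079
endloop
endfacet
facet normal 0.004 0.972 -0.236
outer loop
vertex -4.323 3.209 4.079
vertex -3.13 2.855 2.645
vertex -4.664 3.07 3.501
endloop
endfacet
facet normal -0.867 0.122 0.482
outer loop
vertex -4.323 3.209 4.079
vertex -4.664 3.07 3.501
vertex -4.497 2.448 3.958
endloop
endfacet
facet normal 0.867 -0.122 -0.483
outer loop
vertex -3.13 2.855 2.645
vertex -2.963 2.232 3.102
vertex -3.346 2.248 2.411
endloop
endfacet
facet normal -0.387 0.448 -0.806
outer loop
vertex -3.13 2.855 2.645
vertex -3.346 2.248 2.411
vertex -4.664 3.07 3.501
endloop
endfacet
facet normal -0.387 0.448 -0.806
outer loop
vertex -4.664 3.07 3.501
vertex -3.346 2.248 2.411
vertex -4.88 2.463 3.267
endloop
endfacet
facet normal -0.867 0.122 0.483
outer loop
vertex -4.664 3.07 3.501
vertex -4.88 2.463 3.267
vertex -4.497 2.448 3.958
endloop
endfacet
facet normal 0.867 -0.121 -0.483
outer loop
vertex -3.346 2.248 2.411
vertex -2.963 2.232 3.102
vertex -3.273 1.629 2.697
endloop
endfacet
facet normal -0.487 -0.413 -0.769
outer loop
vertex -3.346 2.248 2.411
vertex -3.273 1.629 2.697
vertex -4.88 2.463 3.267
endloop
endfacet
facet normal -0.487 -0.413 -0.770
outer loop
vertex -4.88 2.463 3.267
vertex -3.273 1.629 2.697
vertex -4.808 1.845 3.553
endloop
endfacet
facet normal -0.867 0.123 0.483
outer loop
vertex -4.88 2.463 3.267
vertex -4.808 1.845 3.553
vertex -4.497 2.448 3.958
endloop
endfacet
facet normal 0.867 -0.121 -0.483
outer loop
vertex -3.273 1.629 2.697
vertex -2.963 2.232 3.102
vertex -2.967 1.464 3.288
endloop
endfacet
facet normal -0.221 -0.963 -0.154
outer loop
vertex -3.273 1.629 2.697
vertex -2.967 1.464 3.288
vertex -4.808 1.845 3.553
endloop
endfacet
facet normal -0.221 -0.963 -0.154
outer loop
vertex -4.808 1.845 3.553
vertex -2.967 1.464 3.288
vertex -4.501 1.68 4.144
endloop
endfacet
facet normal -0.866 0.122 0.484
outer loop
vertex -4.808 1.845 3.553
vertex -4.501 1.68 4.144
vertex -4.497 2.448 3.958
endloop
endfacet
facet normal 0.867 -0.122 -0.484
outer loop
vertex -2.967 1.464 3.288
vertex -2.963 2.232 3.102
vertex -2.657 1.878 3.739
endloop
endfacet
facet normal 0.212 -0.788 0.578
outer loop
vertex -2.967 1.464 3.288
vertex -2.657 1.878 3.739
vertex -4.501 1.68 4.144
endloop
endfacet
facet normal 0.212 -0.788 0.578
outer loop
vertex -4.501 1.68 4.144
vertex -2.657 1.878 3.739
vertex -4.192 2.094 4.595
endloop
endfacet
facet normal -0.867 0.121 0.483
outer loop
vertex -4.501 1.68 4.144
vertex -4.192 2.094 4.595
vertex -4.497 2.448 3.958
endloop
endfacet
facet normal 0.867 -0.121 -0.484
outer loop
vertex -2.657 1.878 3.739
vertex -2.963 2.232 3.102
vertex -2.578 2.558 3.71
endloop
endfacet
facet normal 0.485 -0.019 0.874
outer loop
vertex -2.657 1.878 3.739
vertex -2.578 2.558 3.71
vertex -4.192 2.094 4.595
endloop
endfacet
facet normal 0.485 -0.020 0.874
outer loop
vertex -4.192 2.094 4.595
vertex -2.578 2.558 3.71
vertex -4.112 2.774 4.566
endloop
endfacet
facet normal -0.867 0.123 0.483
outer loop
vertex -4.192 2.094 4.595
vertex -4.112 2.774 4.566
vertex -4.497 2.448 3.958
endloop
endfacet

endsolid


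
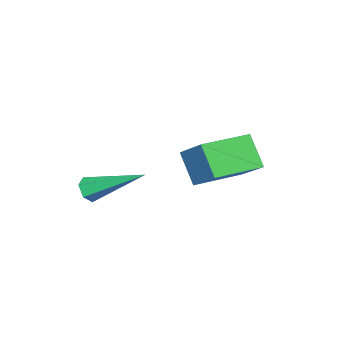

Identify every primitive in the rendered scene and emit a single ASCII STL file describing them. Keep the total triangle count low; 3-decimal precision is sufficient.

solid 
facet normal 0.104 -0.887 -0.450
outer loop
vertex 3.127 -0.725 -4.156
vertex 2.981 -0.96 -3.727
vertex 2.634 -0.824 -4.075
endloop
endfacet
facet normal -0.245 0.591 -0.768
outer loop
vertex 3.127 -0.725 -4.156
vertex 2.634 -0.824 -4.075
vertex 2.759 0.92 -2.773
endloop
endfacet
facet normal 0.105 -0.886 -0.451
outer loop
vertex 2.634 -0.824 -4.075
vertex 2.981 -0.96 -3.727
vertex 2.487 -1.059 -3.647
endloop
endfacet
facet normal -0.953 0.222 -0.206
outer loop
vertex 2.634 -0.824 -4.075
vertex 2.487 -1.059 -3.647
vertex 2.759 0.92 -2.773
endloop
endfacet
facet normal 0.105 -0.886 -0.451
outer loop
vertex 2.487 -1.059 -3.647
vertex 2.981 -0.96 -3.727
vertex 2.834 -1.195 -3.299
endloop
endfacet
facet normal -0.731 -0.189 0.655
outer loop
vertex 2.487 -1.059 -3.647
vertex 2.834 -1.195 -3.299
vertex 2.759 0.92 -2.773
endloop
endfacet
facet normal 0.104 -0.886 -0.451
outer loop
vertex 2.834 -1.195 -3.299
vertex 2.981 -0.96 -3.727
vertex 3.328 -1.096 -3.38
endloop
endfacet
facet normal 0.202 -0.230 0.952
outer loop
vertex 2.834 -1.195 -3.299
vertex 3.328 -1.096 -3.38
vertex 2.759 0.92 -2.773
endloop
endfacet
facet normal 0.104 -0.886 -0.451
outer loop
vertex 3.328 -1.096 -3.38
vertex 2.981 -0.96 -3.727
vertex 3.475 -0.861 -3.808
endloop
endfacet
facet normal 0.910 0.140 0.389
outer loop
vertex 3.328 -1.096 -3.38
vertex 3.475 -0.861 -3.808
vertex 2.759 0.92 -2.773
endloop
endfacet
facet normal 0.104 -0.887 -0.450
outer loop
vertex 3.475 -0.861 -3.808
vertex 2.981 -0.96 -3.727
vertex 3.127 -0.725 -4.156
endloop
endfacet
facet normal 0.688 0.551 -0.472
outer loop
vertex 3.475 -0.861 -3.808
vertex 3.127 -0.725 -4.156
vertex 2.759 0.92 -2.773
endloop
endfacet
facet normal -0.839 0.545 0.005
outer loop
vertex -0.32 2.359 -2.377
vertex 0.344 3.373 -1.545
vertex 0.098 3.013 -3.506
endloop
endfacet
facet normal -0.451 -0.690 -0.566
outer loop
vertex 1.616 2.027 -3.515
vertex -0.32 2.359 -2.377
vertex 0.098 3.013 -3.506
endloop
endfacet
facet normal -0.839 0.545 0.005
outer loop
vertex 0.098 3.013 -3.506
vertex 0.344 3.373 -1.545
vertex 0.762 4.027 -2.674
endloop
endfacet
facet normal 0.305 0.477 -0.824
outer loop
vertex 0.762 4.027 -2.674
vertex 1.616 2.027 -3.515
vertex 0.098 3.013 -3.506
endloop
endfacet
facet normal -0.305 -0.477 0.824
outer loop
vertex -0.32 2.359 -2.377
vertex 1.862 2.387 -1.554
vertex 0.344 3.373 -1.545
endloop
endfacet
facet normal -0.451 -0.690 -0.566
outer loop
vertex 1.198 1.373 -2.386
vertex -0.32 2.359 -2.377
vertex 1.616 2.027 -3.515
endloop
endfacet
facet normal -0.305 -0.477 0.824
outer loop
vertex 1.198 1.373 -2.386
vertex 1.862 2.387 -1.554
vertex -0.32 2.359 -2.377
endloop
endfacet
facet normal 0.451 0.690 0.566
outer loop
vertex 0.344 3.373 -1.545
vertex 1.862 2.387 -1.554
vertex 0.762 4.027 -2.674
endloop
endfacet
facet normal 0.305 0.477 -0.824
outer loop
vertex 2.28 3.041 -2.683
vertex 1.616 2.027 -3.515
vertex 0.762 4.027 -2.674
endloop
endfacet
facet normal 0.451 0.690 0.566
outer loop
vertex 0.762 4.027 -2.674
vertex 1.862 2.387 -1.554
vertex 2.28 3.041 -2.683
endloop
endfacet
facet normal 0.839 -0.545 -0.005
outer loop
vertex 2.28 3.041 -2.683
vertex 1.198 1.373 -2.386
vertex 1.616 2.027 -3.515
endloop
endfacet
facet normal 0.839 -0.545 -0.005
outer loop
vertex 1.862 2.387 -1.554
vertex 1.198 1.373 -2.386
vertex 2.28 3.041 -2.683
endloop
endfacet

endsolid


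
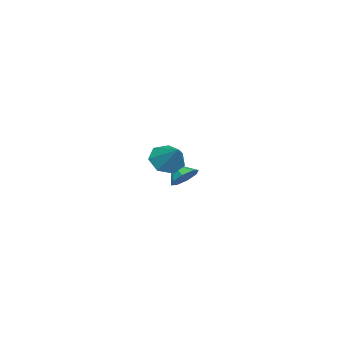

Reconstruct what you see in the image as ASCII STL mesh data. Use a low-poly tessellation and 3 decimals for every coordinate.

solid 
facet normal 0.382 0.649 -0.658
outer loop
vertex -1.79 -3.375 -0.839
vertex -2.446 -2.972 -0.822
vertex -1.787 -2.956 -0.424
endloop
endfacet
facet normal 0.559 -0.585 0.587
outer loop
vertex -1.79 -3.375 -0.839
vertex -1.787 -2.956 -0.424
vertex -2.854 -3.668 -0.118
endloop
endfacet
facet normal 0.381 0.650 -0.658
outer loop
vertex -1.787 -2.956 -0.424
vertex -2.446 -2.972 -0.822
vertex -2.17 -2.547 -0.242
endloop
endfacet
facet normal 0.336 -0.102 0.936
outer loop
vertex -1.787 -2.956 -0.424
vertex -2.17 -2.547 -0.242
vertex -2.854 -3.668 -0.118
endloop
endfacet
facet normal 0.381 0.650 -0.658
outer loop
vertex -2.17 -2.547 -0.242
vertex -2.446 -2.972 -0.822
vertex -2.715 -2.387 -0.4
endloop
endfacet
facet normal -0.207 0.232 0.950
outer loop
vertex -2.17 -2.547 -0.242
vertex -2.715 -2.387 -0.4
vertex -2.854 -3.668 -0.118
endloop
endfacet
facet normal 0.381 0.650 -0.658
outer loop
vertex -2.715 -2.387 -0.4
vertex -2.446 -2.972 -0.822
vertex -3.102 -2.57 -0.805
endloop
endfacet
facet normal -0.753 0.218 0.621
outer loop
vertex -2.715 -2.387 -0.4
vertex -3.102 -2.57 -0.805
vertex -2.854 -3.668 -0.118
endloop
endfacet
facet normal 0.381 0.650 -0.657
outer loop
vertex -3.102 -2.57 -0.805
vertex -2.446 -2.972 -0.822
vertex -3.105 -2.988 -1.22
endloop
endfacet
facet normal -0.981 -0.133 0.141
outer loop
vertex -3.102 -2.57 -0.805
vertex -3.105 -2.988 -1.22
vertex -2.854 -3.668 -0.118
endloop
endfacet
facet normal 0.381 0.650 -0.658
outer loop
vertex -3.105 -2.988 -1.22
vertex -2.446 -2.972 -0.822
vertex -2.722 -3.397 -1.402
endloop
endfacet
facet normal -0.758 -0.618 -0.208
outer loop
vertex -3.105 -2.988 -1.22
vertex -2.722 -3.397 -1.402
vertex -2.854 -3.668 -0.118
endloop
endfacet
facet normal 0.381 0.650 -0.658
outer loop
vertex -2.722 -3.397 -1.402
vertex -2.446 -2.972 -0.822
vertex -2.177 -3.557 -1.244
endloop
endfacet
facet normal -0.215 -0.951 -0.223
outer loop
vertex -2.722 -3.397 -1.402
vertex -2.177 -3.557 -1.244
vertex -2.854 -3.668 -0.118
endloop
endfacet
facet normal 0.382 0.650 -0.657
outer loop
vertex -2.177 -3.557 -1.244
vertex -2.446 -2.972 -0.822
vertex -1.79 -3.375 -0.839
endloop
endfacet
facet normal 0.330 -0.938 0.106
outer loop
vertex -2.177 -3.557 -1.244
vertex -1.79 -3.375 -0.839
vertex -2.854 -3.668 -0.118
endloop
endfacet
facet normal -0.609 -0.487 -0.626
outer loop
vertex 3.727 -2.175 1.698
vertex 3.345 -2.538 2.352
vertex 3.156 -1.814 1.972
endloop
endfacet
facet normal 0.397 0.864 -0.311
outer loop
vertex 3.727 -2.175 1.698
vertex 3.156 -1.814 1.972
vertex 4.215 -1.842 3.248
endloop
endfacet
facet normal -0.608 -0.488 -0.627
outer loop
vertex 3.156 -1.814 1.972
vertex 3.345 -2.538 2.352
vertex 2.727 -1.998 2.531
endloop
endfacet
facet normal -0.186 0.967 0.176
outer loop
vertex 3.156 -1.814 1.972
vertex 2.727 -1.998 2.531
vertex 4.215 -1.842 3.248
endloop
endfacet
facet normal -0.608 -0.488 -0.626
outer loop
vertex 2.727 -1.998 2.531
vertex 3.345 -2.538 2.352
vertex 2.764 -2.589 2.956
endloop
endfacet
facet normal -0.416 0.514 0.751
outer loop
vertex 2.727 -1.998 2.531
vertex 2.764 -2.589 2.956
vertex 4.215 -1.842 3.248
endloop
endfacet
facet normal -0.608 -0.487 -0.626
outer loop
vertex 2.764 -2.589 2.956
vertex 3.345 -2.538 2.352
vertex 3.238 -3.142 2.926
endloop
endfacet
facet normal -0.118 -0.154 0.981
outer loop
vertex 2.764 -2.589 2.956
vertex 3.238 -3.142 2.926
vertex 4.215 -1.842 3.248
endloop
endfacet
facet normal -0.608 -0.487 -0.626
outer loop
vertex 3.238 -3.142 2.926
vertex 3.345 -2.538 2.352
vertex 3.792 -3.24 2.464
endloop
endfacet
facet normal 0.483 -0.535 0.693
outer loop
vertex 3.238 -3.142 2.926
vertex 3.792 -3.24 2.464
vertex 4.215 -1.842 3.248
endloop
endfacet
facet normal -0.609 -0.488 -0.626
outer loop
vertex 3.792 -3.24 2.464
vertex 3.345 -2.538 2.352
vertex 4.01 -2.81 1.917
endloop
endfacet
facet normal 0.934 -0.341 0.104
outer loop
vertex 3.792 -3.24 2.464
vertex 4.01 -2.81 1.917
vertex 4.215 -1.842 3.248
endloop
endfacet
facet normal -0.609 -0.487 -0.626
outer loop
vertex 4.01 -2.81 1.917
vertex 3.345 -2.538 2.352
vertex 3.727 -2.175 1.698
endloop
endfacet
facet normal 0.896 0.281 -0.343
outer loop
vertex 4.01 -2.81 1.917
vertex 3.727 -2.175 1.698
vertex 4.215 -1.842 3.248
endloop
endfacet

endsolid


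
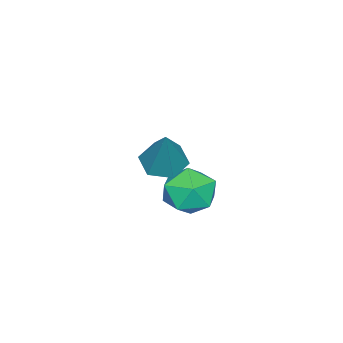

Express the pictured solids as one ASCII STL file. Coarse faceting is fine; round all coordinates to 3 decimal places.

solid 
facet normal 0.221 0.908 0.356
outer loop
vertex 1.387 -1.773 -1.026
vertex 0.66 -1.922 -0.195
vertex 1.723 -2.231 -0.067
endloop
endfacet
facet normal 0.783 0.621 0.022
outer loop
vertex 1.387 -1.773 -1.026
vertex 1.723 -2.231 -0.067
vertex 2.08 -2.646 -1.039
endloop
endfacet
facet normal 0.591 0.478 -0.650
outer loop
vertex 1.387 -1.773 -1.026
vertex 2.08 -2.646 -1.039
vertex 1.237 -2.593 -1.766
endloop
endfacet
facet normal -0.089 0.676 -0.731
outer loop
vertex 1.387 -1.773 -1.026
vertex 1.237 -2.593 -1.766
vertex 0.36 -2.145 -1.245
endloop
endfacet
facet normal -0.318 0.942 -0.109
outer loop
vertex 1.387 -1.773 -1.026
vertex 0.36 -2.145 -1.245
vertex 0.66 -1.922 -0.195
endloop
endfacet
facet normal 0.939 0.002 0.344
outer loop
vertex 2.08 -2.646 -1.039
vertex 1.723 -2.231 -0.067
vertex 1.78 -3.335 -0.215
endloop
endfacet
facet normal 0.029 0.466 0.884
outer loop
vertex 1.723 -2.231 -0.067
vertex 0.66 -1.922 -0.195
vertex 0.903 -2.887 0.306
endloop
endfacet
facet normal -0.843 0.522 0.130
outer loop
vertex 0.66 -1.922 -0.195
vertex 0.36 -2.145 -1.245
vertex 0.06 -2.834 -0.421
endloop
endfacet
facet normal -0.473 0.093 -0.876
outer loop
vertex 0.36 -2.145 -1.245
vertex 1.237 -2.593 -1.766
vertex 0.417 -3.249 -1.393
endloop
endfacet
facet normal 0.628 -0.228 -0.744
outer loop
vertex 1.237 -2.593 -1.766
vertex 2.08 -2.646 -1.039
vertex 1.48 -3.558 -1.265
endloop
endfacet
facet normal 0.089 -0.676 0.731
outer loop
vertex 0.753 -3.707 -0.434
vertex 1.78 -3.335 -0.215
vertex 0.903 -2.887 0.306
endloop
endfacet
facet normal -0.591 -0.478 0.650
outer loop
vertex 0.753 -3.707 -0.434
vertex 0.903 -2.887 0.306
vertex 0.06 -2.834 -0.421
endloop
endfacet
facet normal -0.783 -0.621 -0.022
outer loop
vertex 0.753 -3.707 -0.434
vertex 0.06 -2.834 -0.421
vertex 0.417 -3.249 -1.393
endloop
endfacet
facet normal -0.221 -0.908 -0.356
outer loop
vertex 0.753 -3.707 -0.434
vertex 0.417 -3.249 -1.393
vertex 1.48 -3.558 -1.265
endloop
endfacet
facet normal 0.318 -0.942 0.109
outer loop
vertex 0.753 -3.707 -0.434
vertex 1.48 -3.558 -1.265
vertex 1.78 -3.335 -0.215
endloop
endfacet
facet normal 0.473 -0.093 0.876
outer loop
vertex 0.903 -2.887 0.306
vertex 1.78 -3.335 -0.215
vertex 1.723 -2.231 -0.067
endloop
endfacet
facet normal -0.628 0.228 0.744
outer loop
vertex 0.06 -2.834 -0.421
vertex 0.903 -2.887 0.306
vertex 0.66 -1.922 -0.195
endloop
endfacet
facet normal -0.939 -0.002 -0.344
outer loop
vertex 0.417 -3.249 -1.393
vertex 0.06 -2.834 -0.421
vertex 0.36 -2.145 -1.245
endloop
endfacet
facet normal -0.029 -0.466 -0.884
outer loop
vertex 1.48 -3.558 -1.265
vertex 0.417 -3.249 -1.393
vertex 1.237 -2.593 -1.766
endloop
endfacet
facet normal 0.843 -0.522 -0.130
outer loop
vertex 1.78 -3.335 -0.215
vertex 1.48 -3.558 -1.265
vertex 2.08 -2.646 -1.039
endloop
endfacet
facet normal -0.416 -0.267 -0.869
outer loop
vertex 3.877 -2.779 1.774
vertex 3.099 -2.596 2.09
vertex 3.553 -1.988 1.686
endloop
endfacet
facet normal 0.919 0.359 -0.161
outer loop
vertex 3.877 -2.779 1.774
vertex 3.553 -1.988 1.686
vertex 3.961 -2.044 3.89
endloop
endfacet
facet normal -0.417 -0.266 -0.869
outer loop
vertex 3.553 -1.988 1.686
vertex 3.099 -2.596 2.09
vertex 2.775 -1.805 2.003
endloop
endfacet
facet normal 0.223 0.975 -0.016
outer loop
vertex 3.553 -1.988 1.686
vertex 2.775 -1.805 2.003
vertex 3.961 -2.044 3.89
endloop
endfacet
facet normal -0.417 -0.266 -0.869
outer loop
vertex 2.775 -1.805 2.003
vertex 3.099 -2.596 2.09
vertex 2.321 -2.413 2.407
endloop
endfacet
facet normal -0.556 0.706 0.439
outer loop
vertex 2.775 -1.805 2.003
vertex 2.321 -2.413 2.407
vertex 3.961 -2.044 3.89
endloop
endfacet
facet normal -0.417 -0.267 -0.869
outer loop
vertex 2.321 -2.413 2.407
vertex 3.099 -2.596 2.09
vertex 2.645 -3.205 2.495
endloop
endfacet
facet normal -0.638 -0.178 0.749
outer loop
vertex 2.321 -2.413 2.407
vertex 2.645 -3.205 2.495
vertex 3.961 -2.044 3.89
endloop
endfacet
facet normal -0.416 -0.267 -0.869
outer loop
vertex 2.645 -3.205 2.495
vertex 3.099 -2.596 2.09
vertex 3.424 -3.388 2.178
endloop
endfacet
facet normal 0.060 -0.794 0.605
outer loop
vertex 2.645 -3.205 2.495
vertex 3.424 -3.388 2.178
vertex 3.961 -2.044 3.89
endloop
endfacet
facet normal -0.416 -0.267 -0.869
outer loop
vertex 3.424 -3.388 2.178
vertex 3.099 -2.596 2.09
vertex 3.877 -2.779 1.774
endloop
endfacet
facet normal 0.838 -0.525 0.149
outer loop
vertex 3.424 -3.388 2.178
vertex 3.877 -2.779 1.774
vertex 3.961 -2.044 3.89
endloop
endfacet

endsolid


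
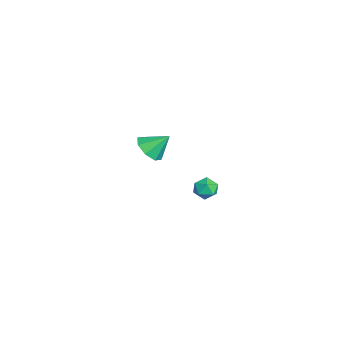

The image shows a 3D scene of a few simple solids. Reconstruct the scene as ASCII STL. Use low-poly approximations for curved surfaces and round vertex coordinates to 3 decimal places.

solid 
facet normal -0.083 -0.721 -0.688
outer loop
vertex -3.375 -1.813 -1.284
vertex -3.767 -1.231 -1.847
vertex -2.919 -1.485 -1.683
endloop
endfacet
facet normal 0.679 -0.053 0.732
outer loop
vertex -3.375 -1.813 -1.284
vertex -2.919 -1.485 -1.683
vertex -3.653 -0.249 -0.913
endloop
endfacet
facet normal -0.083 -0.722 -0.687
outer loop
vertex -2.919 -1.485 -1.683
vertex -3.767 -1.231 -1.847
vertex -2.96 -1.009 -2.178
endloop
endfacet
facet normal 0.892 0.360 0.272
outer loop
vertex -2.919 -1.485 -1.683
vertex -2.96 -1.009 -2.178
vertex -3.653 -0.249 -0.913
endloop
endfacet
facet normal -0.083 -0.722 -0.687
outer loop
vertex -2.96 -1.009 -2.178
vertex -3.767 -1.231 -1.847
vertex -3.473 -0.662 -2.48
endloop
endfacet
facet normal 0.609 0.782 -0.136
outer loop
vertex -2.96 -1.009 -2.178
vertex -3.473 -0.662 -2.48
vertex -3.653 -0.249 -0.913
endloop
endfacet
facet normal -0.084 -0.721 -0.687
outer loop
vertex -3.473 -0.662 -2.48
vertex -3.767 -1.231 -1.847
vertex -4.158 -0.648 -2.411
endloop
endfacet
facet normal -0.006 0.967 -0.255
outer loop
vertex -3.473 -0.662 -2.48
vertex -4.158 -0.648 -2.411
vertex -3.653 -0.249 -0.913
endloop
endfacet
facet normal -0.083 -0.721 -0.688
outer loop
vertex -4.158 -0.648 -2.411
vertex -3.767 -1.231 -1.847
vertex -4.614 -0.976 -2.012
endloop
endfacet
facet normal -0.592 0.806 -0.015
outer loop
vertex -4.158 -0.648 -2.411
vertex -4.614 -0.976 -2.012
vertex -3.653 -0.249 -0.913
endloop
endfacet
facet normal -0.083 -0.721 -0.688
outer loop
vertex -4.614 -0.976 -2.012
vertex -3.767 -1.231 -1.847
vertex -4.574 -1.453 -1.517
endloop
endfacet
facet normal -0.805 0.393 0.444
outer loop
vertex -4.614 -0.976 -2.012
vertex -4.574 -1.453 -1.517
vertex -3.653 -0.249 -0.913
endloop
endfacet
facet normal -0.082 -0.722 -0.687
outer loop
vertex -4.574 -1.453 -1.517
vertex -3.767 -1.231 -1.847
vertex -4.06 -1.799 -1.215
endloop
endfacet
facet normal -0.521 -0.029 0.853
outer loop
vertex -4.574 -1.453 -1.517
vertex -4.06 -1.799 -1.215
vertex -3.653 -0.249 -0.913
endloop
endfacet
facet normal -0.084 -0.721 -0.687
outer loop
vertex -4.06 -1.799 -1.215
vertex -3.767 -1.231 -1.847
vertex -3.375 -1.813 -1.284
endloop
endfacet
facet normal 0.094 -0.214 0.972
outer loop
vertex -4.06 -1.799 -1.215
vertex -3.375 -1.813 -1.284
vertex -3.653 -0.249 -0.913
endloop
endfacet
facet normal -0.503 0.660 0.558
outer loop
vertex 2.834 1.531 -0.038
vertex 2.266 1.334 -0.317
vertex 2.486 1.037 0.233
endloop
endfacet
facet normal 0.083 0.434 0.897
outer loop
vertex 2.834 1.531 -0.038
vertex 2.486 1.037 0.233
vertex 3.145 0.994 0.193
endloop
endfacet
facet normal 0.648 0.585 0.488
outer loop
vertex 2.834 1.531 -0.038
vertex 3.145 0.994 0.193
vertex 3.333 1.265 -0.382
endloop
endfacet
facet normal 0.411 0.906 -0.104
outer loop
vertex 2.834 1.531 -0.038
vertex 3.333 1.265 -0.382
vertex 2.79 1.475 -0.697
endloop
endfacet
facet normal -0.300 0.952 -0.061
outer loop
vertex 2.834 1.531 -0.038
vertex 2.79 1.475 -0.697
vertex 2.266 1.334 -0.317
endloop
endfacet
facet normal 0.040 -0.276 0.960
outer loop
vertex 3.145 0.994 0.193
vertex 2.486 1.037 0.233
vertex 2.77 0.465 0.057
endloop
endfacet
facet normal -0.907 0.091 0.412
outer loop
vertex 2.486 1.037 0.233
vertex 2.266 1.334 -0.317
vertex 2.227 0.675 -0.258
endloop
endfacet
facet normal -0.579 0.562 -0.590
outer loop
vertex 2.266 1.334 -0.317
vertex 2.79 1.475 -0.697
vertex 2.415 0.946 -0.833
endloop
endfacet
facet normal 0.571 0.487 -0.660
outer loop
vertex 2.79 1.475 -0.697
vertex 3.333 1.265 -0.382
vertex 3.074 0.903 -0.873
endloop
endfacet
facet normal 0.954 -0.030 0.298
outer loop
vertex 3.333 1.265 -0.382
vertex 3.145 0.994 0.193
vertex 3.294 0.606 -0.323
endloop
endfacet
facet normal -0.411 -0.906 0.104
outer loop
vertex 2.726 0.409 -0.602
vertex 2.77 0.465 0.057
vertex 2.227 0.675 -0.258
endloop
endfacet
facet normal -0.648 -0.585 -0.488
outer loop
vertex 2.726 0.409 -0.602
vertex 2.227 0.675 -0.258
vertex 2.415 0.946 -0.833
endloop
endfacet
facet normal -0.083 -0.434 -0.897
outer loop
vertex 2.726 0.409 -0.602
vertex 2.415 0.946 -0.833
vertex 3.074 0.903 -0.873
endloop
endfacet
facet normal 0.503 -0.660 -0.558
outer loop
vertex 2.726 0.409 -0.602
vertex 3.074 0.903 -0.873
vertex 3.294 0.606 -0.323
endloop
endfacet
facet normal 0.300 -0.952 0.061
outer loop
vertex 2.726 0.409 -0.602
vertex 3.294 0.606 -0.323
vertex 2.77 0.465 0.057
endloop
endfacet
facet normal -0.571 -0.487 0.660
outer loop
vertex 2.227 0.675 -0.258
vertex 2.77 0.465 0.057
vertex 2.486 1.037 0.233
endloop
endfacet
facet normal -0.954 0.030 -0.298
outer loop
vertex 2.415 0.946 -0.833
vertex 2.227 0.675 -0.258
vertex 2.266 1.334 -0.317
endloop
endfacet
facet normal -0.040 0.276 -0.960
outer loop
vertex 3.074 0.903 -0.873
vertex 2.415 0.946 -0.833
vertex 2.79 1.475 -0.697
endloop
endfacet
facet normal 0.907 -0.091 -0.412
outer loop
vertex 3.294 0.606 -0.323
vertex 3.074 0.903 -0.873
vertex 3.333 1.265 -0.382
endloop
endfacet
facet normal 0.579 -0.562 0.590
outer loop
vertex 2.77 0.465 0.057
vertex 3.294 0.606 -0.323
vertex 3.145 0.994 0.193
endloop
endfacet

endsolid


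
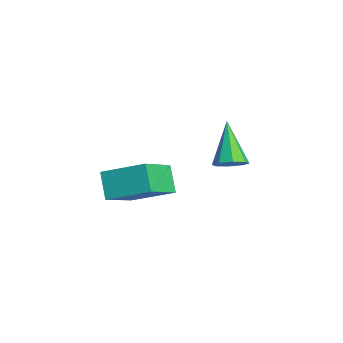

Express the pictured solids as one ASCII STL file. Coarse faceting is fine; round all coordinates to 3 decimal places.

solid 
facet normal 0.702 -0.189 -0.687
outer loop
vertex -0.204 0.506 -3.448
vertex -0.665 0.615 -3.949
vertex -0.219 1.011 -3.602
endloop
endfacet
facet normal 0.458 0.272 0.846
outer loop
vertex -0.204 0.506 -3.448
vertex -0.219 1.011 -3.602
vertex -2.035 0.985 -2.611
endloop
endfacet
facet normal 0.702 -0.190 -0.686
outer loop
vertex -0.219 1.011 -3.602
vertex -0.665 0.615 -3.949
vertex -0.495 1.284 -3.96
endloop
endfacet
facet normal 0.241 0.852 0.464
outer loop
vertex -0.219 1.011 -3.602
vertex -0.495 1.284 -3.96
vertex -2.035 0.985 -2.611
endloop
endfacet
facet normal 0.701 -0.189 -0.687
outer loop
vertex -0.495 1.284 -3.96
vertex -0.665 0.615 -3.949
vertex -0.871 1.166 -4.311
endloop
endfacet
facet normal -0.244 0.968 -0.064
outer loop
vertex -0.495 1.284 -3.96
vertex -0.871 1.166 -4.311
vertex -2.035 0.985 -2.611
endloop
endfacet
facet normal 0.702 -0.188 -0.686
outer loop
vertex -0.871 1.166 -4.311
vertex -0.665 0.615 -3.949
vertex -1.126 0.725 -4.451
endloop
endfacet
facet normal -0.715 0.550 -0.431
outer loop
vertex -0.871 1.166 -4.311
vertex -1.126 0.725 -4.451
vertex -2.035 0.985 -2.611
endloop
endfacet
facet normal 0.702 -0.190 -0.686
outer loop
vertex -1.126 0.725 -4.451
vertex -0.665 0.615 -3.949
vertex -1.112 0.22 -4.297
endloop
endfacet
facet normal -0.894 -0.153 -0.420
outer loop
vertex -1.126 0.725 -4.451
vertex -1.112 0.22 -4.297
vertex -2.035 0.985 -2.611
endloop
endfacet
facet normal 0.702 -0.189 -0.687
outer loop
vertex -1.112 0.22 -4.297
vertex -0.665 0.615 -3.949
vertex -0.835 -0.053 -3.939
endloop
endfacet
facet normal -0.677 -0.735 -0.037
outer loop
vertex -1.112 0.22 -4.297
vertex -0.835 -0.053 -3.939
vertex -2.035 0.985 -2.611
endloop
endfacet
facet normal 0.703 -0.189 -0.686
outer loop
vertex -0.835 -0.053 -3.939
vertex -0.665 0.615 -3.949
vertex -0.46 0.065 -3.587
endloop
endfacet
facet normal -0.193 -0.850 0.490
outer loop
vertex -0.835 -0.053 -3.939
vertex -0.46 0.065 -3.587
vertex -2.035 0.985 -2.611
endloop
endfacet
facet normal 0.701 -0.191 -0.687
outer loop
vertex -0.46 0.065 -3.587
vertex -0.665 0.615 -3.949
vertex -0.204 0.506 -3.448
endloop
endfacet
facet normal 0.279 -0.432 0.858
outer loop
vertex -0.46 0.065 -3.587
vertex -0.204 0.506 -3.448
vertex -2.035 0.985 -2.611
endloop
endfacet
facet normal -0.503 0.629 -0.592
outer loop
vertex -0.054 -1.96 -2.858
vertex 0.796 -2.06 -3.686
vertex -0.921 -3.335 -3.583
endloop
endfacet
facet normal -0.714 0.084 0.695
outer loop
vertex 0.104 -4.62 -2.374
vertex -0.054 -1.96 -2.858
vertex -0.921 -3.335 -3.583
endloop
endfacet
facet normal -0.503 0.629 -0.592
outer loop
vertex -0.921 -3.335 -3.583
vertex 0.796 -2.06 -3.686
vertex -0.072 -3.435 -4.41
endloop
endfacet
facet normal -0.488 -0.772 -0.407
outer loop
vertex -0.072 -3.435 -4.41
vertex 0.104 -4.62 -2.374
vertex -0.921 -3.335 -3.583
endloop
endfacet
facet normal 0.488 0.772 0.407
outer loop
vertex -0.054 -1.96 -2.858
vertex 1.821 -3.345 -2.477
vertex 0.796 -2.06 -3.686
endloop
endfacet
facet normal -0.714 0.084 0.696
outer loop
vertex 0.972 -3.245 -1.65
vertex -0.054 -1.96 -2.858
vertex 0.104 -4.62 -2.374
endloop
endfacet
facet normal 0.488 0.772 0.407
outer loop
vertex 0.972 -3.245 -1.65
vertex 1.821 -3.345 -2.477
vertex -0.054 -1.96 -2.858
endloop
endfacet
facet normal 0.714 -0.085 -0.695
outer loop
vertex 0.796 -2.06 -3.686
vertex 1.821 -3.345 -2.477
vertex -0.072 -3.435 -4.41
endloop
endfacet
facet normal -0.488 -0.772 -0.407
outer loop
vertex 0.954 -4.72 -3.202
vertex 0.104 -4.62 -2.374
vertex -0.072 -3.435 -4.41
endloop
endfacet
facet normal 0.714 -0.084 -0.695
outer loop
vertex -0.072 -3.435 -4.41
vertex 1.821 -3.345 -2.477
vertex 0.954 -4.72 -3.202
endloop
endfacet
facet normal 0.503 -0.629 0.592
outer loop
vertex 0.954 -4.72 -3.202
vertex 0.972 -3.245 -1.65
vertex 0.104 -4.62 -2.374
endloop
endfacet
facet normal 0.503 -0.629 0.592
outer loop
vertex 1.821 -3.345 -2.477
vertex 0.972 -3.245 -1.65
vertex 0.954 -4.72 -3.202
endloop
endfacet

endsolid


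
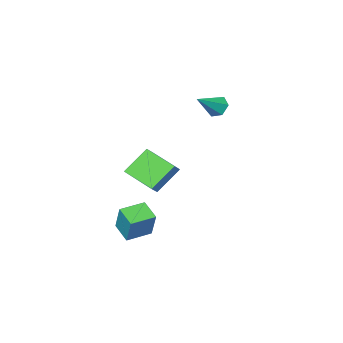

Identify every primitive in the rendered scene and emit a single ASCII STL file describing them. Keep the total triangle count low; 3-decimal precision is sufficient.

solid 
facet normal -0.995 0.040 0.090
outer loop
vertex 0.185 2.516 -2.29
vertex 0.183 3.549 -2.774
vertex 0.024 1.824 -3.768
endloop
endfacet
facet normal 0.002 -0.906 0.424
outer loop
vertex 1.337 1.771 -3.886
vertex 0.185 2.516 -2.29
vertex 0.024 1.824 -3.768
endloop
endfacet
facet normal -0.995 0.040 0.091
outer loop
vertex 0.024 1.824 -3.768
vertex 0.183 3.549 -2.774
vertex 0.021 2.856 -4.251
endloop
endfacet
facet normal -0.098 -0.422 -0.901
outer loop
vertex 0.021 2.856 -4.251
vertex 1.337 1.771 -3.886
vertex 0.024 1.824 -3.768
endloop
endfacet
facet normal 0.098 0.422 0.901
outer loop
vertex 0.185 2.516 -2.29
vertex 1.496 3.496 -2.892
vertex 0.183 3.549 -2.774
endloop
endfacet
facet normal 0.003 -0.905 0.425
outer loop
vertex 1.499 2.464 -2.409
vertex 0.185 2.516 -2.29
vertex 1.337 1.771 -3.886
endloop
endfacet
facet normal 0.098 0.422 0.901
outer loop
vertex 1.499 2.464 -2.409
vertex 1.496 3.496 -2.892
vertex 0.185 2.516 -2.29
endloop
endfacet
facet normal -0.002 0.905 -0.425
outer loop
vertex 0.183 3.549 -2.774
vertex 1.496 3.496 -2.892
vertex 0.021 2.856 -4.251
endloop
endfacet
facet normal -0.098 -0.422 -0.901
outer loop
vertex 1.335 2.804 -4.37
vertex 1.337 1.771 -3.886
vertex 0.021 2.856 -4.251
endloop
endfacet
facet normal -0.003 0.906 -0.424
outer loop
vertex 0.021 2.856 -4.251
vertex 1.496 3.496 -2.892
vertex 1.335 2.804 -4.37
endloop
endfacet
facet normal 0.995 -0.040 -0.090
outer loop
vertex 1.335 2.804 -4.37
vertex 1.499 2.464 -2.409
vertex 1.337 1.771 -3.886
endloop
endfacet
facet normal 0.995 -0.039 -0.090
outer loop
vertex 1.496 3.496 -2.892
vertex 1.499 2.464 -2.409
vertex 1.335 2.804 -4.37
endloop
endfacet
facet normal -0.615 -0.503 -0.607
outer loop
vertex -0.699 1.716 0.456
vertex -1.294 3.219 -0.187
vertex 0.495 1.683 -0.725
endloop
endfacet
facet normal 0.342 -0.864 0.370
outer loop
vertex 1.054 2.141 -0.173
vertex -0.699 1.716 0.456
vertex 0.495 1.683 -0.725
endloop
endfacet
facet normal -0.615 -0.503 -0.607
outer loop
vertex 0.495 1.683 -0.725
vertex -1.294 3.219 -0.187
vertex -0.1 3.186 -1.369
endloop
endfacet
facet normal 0.711 -0.020 -0.703
outer loop
vertex -0.1 3.186 -1.369
vertex 1.054 2.141 -0.173
vertex 0.495 1.683 -0.725
endloop
endfacet
facet normal -0.711 0.020 0.703
outer loop
vertex -0.699 1.716 0.456
vertex -0.735 3.677 0.365
vertex -1.294 3.219 -0.187
endloop
endfacet
facet normal 0.342 -0.864 0.370
outer loop
vertex -0.14 2.174 1.009
vertex -0.699 1.716 0.456
vertex 1.054 2.141 -0.173
endloop
endfacet
facet normal -0.711 0.020 0.703
outer loop
vertex -0.14 2.174 1.009
vertex -0.735 3.677 0.365
vertex -0.699 1.716 0.456
endloop
endfacet
facet normal -0.342 0.864 -0.370
outer loop
vertex -1.294 3.219 -0.187
vertex -0.735 3.677 0.365
vertex -0.1 3.186 -1.369
endloop
endfacet
facet normal 0.711 -0.019 -0.703
outer loop
vertex 0.459 3.644 -0.816
vertex 1.054 2.141 -0.173
vertex -0.1 3.186 -1.369
endloop
endfacet
facet normal -0.342 0.864 -0.370
outer loop
vertex -0.1 3.186 -1.369
vertex -0.735 3.677 0.365
vertex 0.459 3.644 -0.816
endloop
endfacet
facet normal 0.615 0.503 0.607
outer loop
vertex 0.459 3.644 -0.816
vertex -0.14 2.174 1.009
vertex 1.054 2.141 -0.173
endloop
endfacet
facet normal 0.615 0.503 0.607
outer loop
vertex -0.735 3.677 0.365
vertex -0.14 2.174 1.009
vertex 0.459 3.644 -0.816
endloop
endfacet
facet normal -0.822 -0.112 -0.559
outer loop
vertex -3.919 1.754 2.05
vertex -4.287 1.723 2.597
vertex -4.171 2.306 2.31
endloop
endfacet
facet normal 0.681 0.543 -0.492
outer loop
vertex -3.919 1.754 2.05
vertex -4.171 2.306 2.31
vertex -3.013 1.897 3.463
endloop
endfacet
facet normal -0.822 -0.112 -0.559
outer loop
vertex -4.171 2.306 2.31
vertex -4.287 1.723 2.597
vertex -4.539 2.275 2.857
endloop
endfacet
facet normal 0.172 0.970 0.171
outer loop
vertex -4.171 2.306 2.31
vertex -4.539 2.275 2.857
vertex -3.013 1.897 3.463
endloop
endfacet
facet normal -0.822 -0.112 -0.559
outer loop
vertex -4.539 2.275 2.857
vertex -4.287 1.723 2.597
vertex -4.655 1.692 3.144
endloop
endfacet
facet normal -0.224 0.466 0.856
outer loop
vertex -4.539 2.275 2.857
vertex -4.655 1.692 3.144
vertex -3.013 1.897 3.463
endloop
endfacet
facet normal -0.821 -0.113 -0.559
outer loop
vertex -4.655 1.692 3.144
vertex -4.287 1.723 2.597
vertex -4.402 1.14 2.884
endloop
endfacet
facet normal -0.113 -0.465 0.878
outer loop
vertex -4.655 1.692 3.144
vertex -4.402 1.14 2.884
vertex -3.013 1.897 3.463
endloop
endfacet
facet normal -0.821 -0.113 -0.559
outer loop
vertex -4.402 1.14 2.884
vertex -4.287 1.723 2.597
vertex -4.034 1.171 2.337
endloop
endfacet
facet normal 0.396 -0.892 0.216
outer loop
vertex -4.402 1.14 2.884
vertex -4.034 1.171 2.337
vertex -3.013 1.897 3.463
endloop
endfacet
facet normal -0.821 -0.113 -0.559
outer loop
vertex -4.034 1.171 2.337
vertex -4.287 1.723 2.597
vertex -3.919 1.754 2.05
endloop
endfacet
facet normal 0.793 -0.388 -0.469
outer loop
vertex -4.034 1.171 2.337
vertex -3.919 1.754 2.05
vertex -3.013 1.897 3.463
endloop
endfacet

endsolid
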